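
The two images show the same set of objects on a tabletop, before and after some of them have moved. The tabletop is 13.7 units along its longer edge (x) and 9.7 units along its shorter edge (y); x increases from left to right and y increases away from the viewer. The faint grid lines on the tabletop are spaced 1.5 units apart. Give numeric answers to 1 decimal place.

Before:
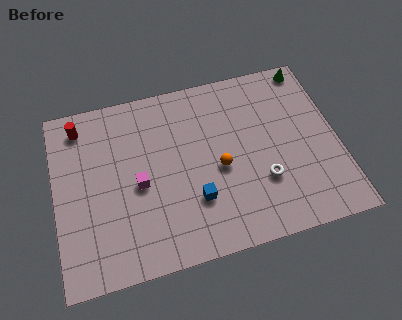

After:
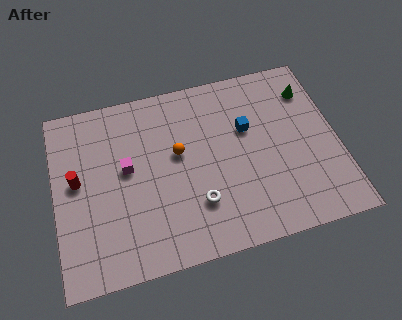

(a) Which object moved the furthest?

the blue cube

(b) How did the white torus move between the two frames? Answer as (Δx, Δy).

(-3.2, -0.4)

The white torus was at about (9.9, 3.1) and moved to about (6.7, 2.7).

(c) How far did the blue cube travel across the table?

4.3

From (6.6, 2.9) to (9.4, 6.1), the blue cube covered √(2.8² + 3.2²) ≈ 4.3 units.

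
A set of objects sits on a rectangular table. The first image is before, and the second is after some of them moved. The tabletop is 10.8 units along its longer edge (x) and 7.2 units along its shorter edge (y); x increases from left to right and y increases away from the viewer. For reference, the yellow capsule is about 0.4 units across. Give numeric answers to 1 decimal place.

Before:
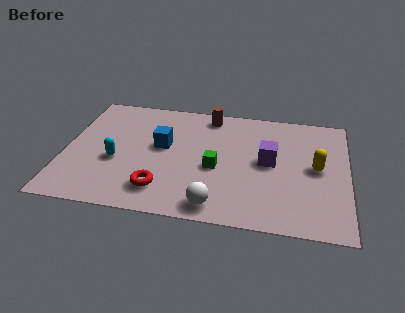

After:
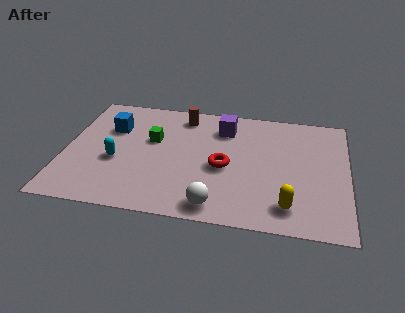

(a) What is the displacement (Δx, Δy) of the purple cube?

(-1.8, 1.8)

From the two frames, the purple cube sits at roughly (7.8, 3.8) before and (6.0, 5.6) after.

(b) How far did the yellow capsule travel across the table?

2.6

From (9.6, 3.7) to (8.6, 1.3), the yellow capsule covered √(1.0² + 2.4²) ≈ 2.6 units.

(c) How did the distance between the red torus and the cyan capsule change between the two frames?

+1.8

The distance was about 2.3 in the first image and 4.1 in the second, so they moved 1.8 units further apart.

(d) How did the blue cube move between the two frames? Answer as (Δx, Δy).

(-2.0, 0.8)

From the two frames, the blue cube sits at roughly (3.7, 4.1) before and (1.7, 4.9) after.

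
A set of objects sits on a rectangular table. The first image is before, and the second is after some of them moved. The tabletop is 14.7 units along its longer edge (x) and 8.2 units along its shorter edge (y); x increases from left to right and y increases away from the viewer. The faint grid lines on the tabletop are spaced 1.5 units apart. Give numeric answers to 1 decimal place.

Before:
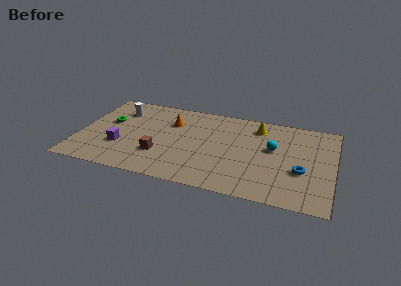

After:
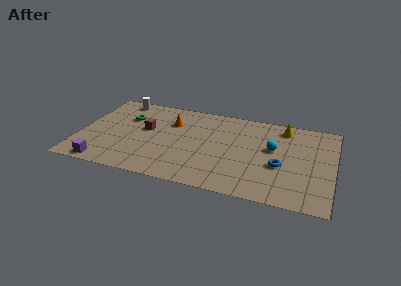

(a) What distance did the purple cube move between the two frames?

2.1

The purple cube moved from about (2.5, 2.7) to (1.7, 0.8), a distance of √(0.8² + 1.9²) ≈ 2.1.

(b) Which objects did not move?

the cyan sphere and the orange cone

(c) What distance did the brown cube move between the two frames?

2.4

The brown cube moved from about (4.8, 2.5) to (3.8, 4.7), a distance of √(1.0² + 2.2²) ≈ 2.4.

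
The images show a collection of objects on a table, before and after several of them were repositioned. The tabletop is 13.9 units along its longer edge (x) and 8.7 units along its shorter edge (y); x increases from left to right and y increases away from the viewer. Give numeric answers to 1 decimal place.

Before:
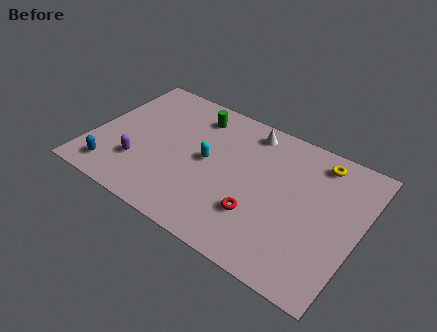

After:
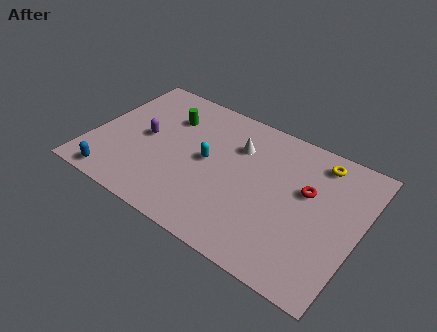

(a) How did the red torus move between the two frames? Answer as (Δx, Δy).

(2.1, 2.7)

The red torus started near (9.0, 2.6) and ended near (11.1, 5.3).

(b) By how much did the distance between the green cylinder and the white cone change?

+0.9

They were about 2.8 units apart before and 3.7 after — 0.9 units further apart.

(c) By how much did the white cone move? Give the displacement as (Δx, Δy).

(-0.4, -1.3)

From the two frames, the white cone sits at roughly (7.7, 7.5) before and (7.3, 6.2) after.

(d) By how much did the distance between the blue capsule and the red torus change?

+2.8

The distance was about 7.6 in the first image and 10.4 in the second, so they moved 2.8 units further apart.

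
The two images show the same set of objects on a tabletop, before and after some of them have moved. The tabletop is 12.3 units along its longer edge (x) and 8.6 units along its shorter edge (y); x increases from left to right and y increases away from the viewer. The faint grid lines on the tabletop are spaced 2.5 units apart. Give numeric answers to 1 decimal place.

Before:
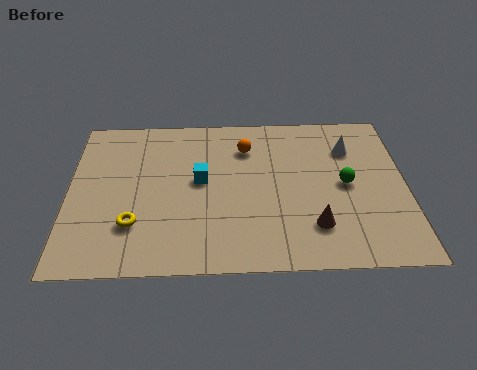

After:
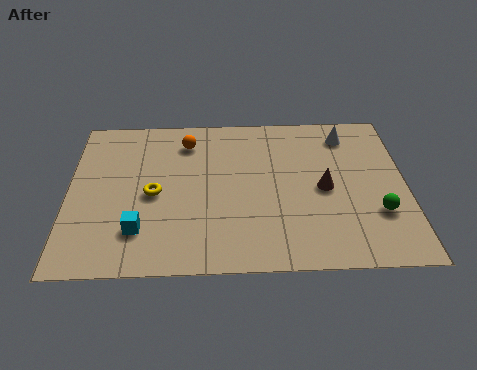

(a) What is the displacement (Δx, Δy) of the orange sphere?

(-2.2, 0.4)

The orange sphere started near (6.5, 6.5) and ended near (4.3, 6.9).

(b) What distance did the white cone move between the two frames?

0.8

The white cone was near (10.3, 6.3) before and (10.2, 7.1) after, so it travelled √(0.1² + 0.8²) ≈ 0.8 units.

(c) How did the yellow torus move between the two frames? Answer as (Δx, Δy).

(0.7, 1.6)

The yellow torus was at about (2.4, 2.4) and moved to about (3.1, 4.0).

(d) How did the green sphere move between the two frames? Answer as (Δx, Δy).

(1.1, -1.6)

From the two frames, the green sphere sits at roughly (10.1, 4.3) before and (11.2, 2.7) after.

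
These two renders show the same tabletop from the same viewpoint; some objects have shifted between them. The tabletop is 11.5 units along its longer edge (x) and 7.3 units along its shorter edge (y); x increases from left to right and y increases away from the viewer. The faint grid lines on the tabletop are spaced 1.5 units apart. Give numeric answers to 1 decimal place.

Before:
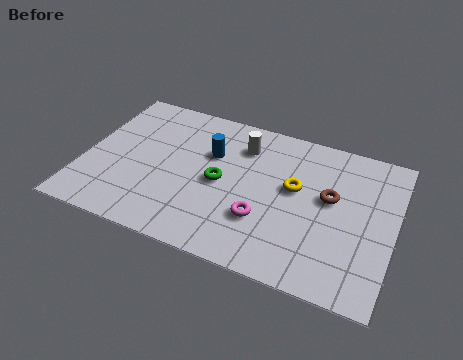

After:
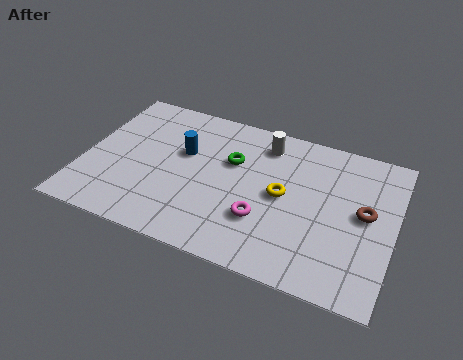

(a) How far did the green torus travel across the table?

1.2

The green torus was near (5.1, 3.5) before and (5.4, 4.7) after, so it travelled √(0.3² + 1.2²) ≈ 1.2 units.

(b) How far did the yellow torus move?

0.6

The yellow torus moved from about (7.8, 4.2) to (7.4, 3.7), a distance of √(0.4² + 0.5²) ≈ 0.6.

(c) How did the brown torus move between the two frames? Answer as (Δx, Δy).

(1.3, -0.3)

The brown torus started near (9.1, 4.2) and ended near (10.4, 3.9).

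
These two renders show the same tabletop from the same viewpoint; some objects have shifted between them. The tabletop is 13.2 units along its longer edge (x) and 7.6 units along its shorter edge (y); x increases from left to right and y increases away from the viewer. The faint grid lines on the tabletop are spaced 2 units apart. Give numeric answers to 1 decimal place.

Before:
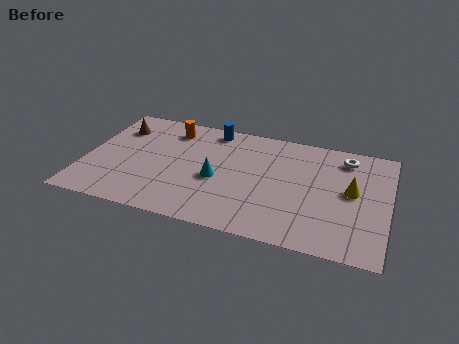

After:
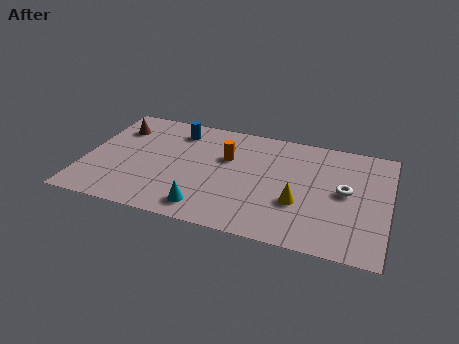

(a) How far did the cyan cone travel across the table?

2.1

The cyan cone was near (5.8, 3.3) before and (5.5, 1.2) after, so it travelled √(0.3² + 2.1²) ≈ 2.1 units.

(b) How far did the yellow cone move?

2.6

The yellow cone was near (11.6, 4.1) before and (9.4, 2.7) after, so it travelled √(2.2² + 1.4²) ≈ 2.6 units.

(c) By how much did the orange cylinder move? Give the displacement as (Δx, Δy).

(2.6, -1.3)

The orange cylinder was at about (3.5, 6.2) and moved to about (6.1, 4.9).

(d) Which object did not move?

the brown cone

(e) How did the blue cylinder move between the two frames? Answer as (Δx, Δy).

(-1.5, -0.5)

The blue cylinder was at about (5.3, 6.7) and moved to about (3.8, 6.2).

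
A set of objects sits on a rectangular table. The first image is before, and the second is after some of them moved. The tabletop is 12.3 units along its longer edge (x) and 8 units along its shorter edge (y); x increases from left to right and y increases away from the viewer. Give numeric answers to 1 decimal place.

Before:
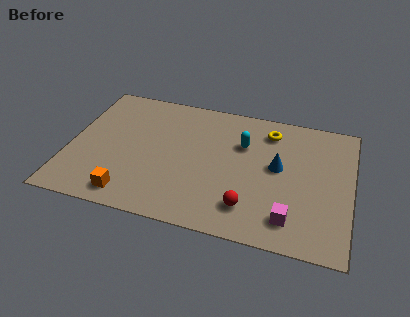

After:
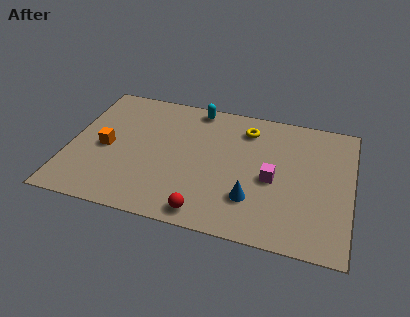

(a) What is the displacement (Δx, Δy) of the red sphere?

(-1.8, -0.8)

The red sphere started near (8.0, 1.7) and ended near (6.2, 0.9).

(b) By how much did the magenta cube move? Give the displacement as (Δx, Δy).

(-0.9, 2.1)

The magenta cube was at about (9.8, 1.5) and moved to about (8.9, 3.6).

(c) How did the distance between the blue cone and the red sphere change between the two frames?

-0.6

The distance was about 2.9 in the first image and 2.3 in the second, so they moved 0.6 units closer together.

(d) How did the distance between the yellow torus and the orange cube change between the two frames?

-1.3

Before: roughly 7.9 units apart; after: 6.6. That's 1.3 units closer together.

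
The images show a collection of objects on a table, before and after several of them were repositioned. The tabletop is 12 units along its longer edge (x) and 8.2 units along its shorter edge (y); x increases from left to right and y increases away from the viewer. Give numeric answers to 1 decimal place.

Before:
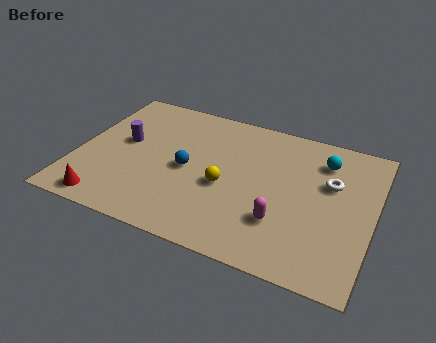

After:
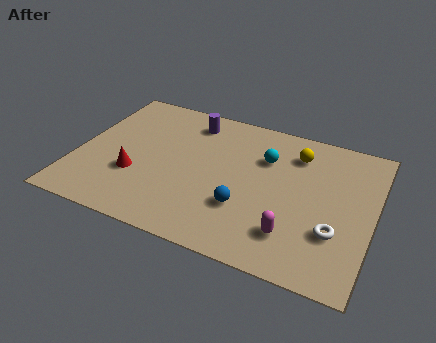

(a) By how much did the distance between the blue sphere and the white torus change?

-2.2

They were about 5.8 units apart before and 3.6 after — 2.2 units closer together.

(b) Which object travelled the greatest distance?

the yellow sphere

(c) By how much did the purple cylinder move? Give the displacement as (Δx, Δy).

(2.5, 2.2)

The purple cylinder was at about (1.8, 4.6) and moved to about (4.3, 6.8).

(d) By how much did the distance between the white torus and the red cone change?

-1.5

The distance was about 9.6 in the first image and 8.1 in the second, so they moved 1.5 units closer together.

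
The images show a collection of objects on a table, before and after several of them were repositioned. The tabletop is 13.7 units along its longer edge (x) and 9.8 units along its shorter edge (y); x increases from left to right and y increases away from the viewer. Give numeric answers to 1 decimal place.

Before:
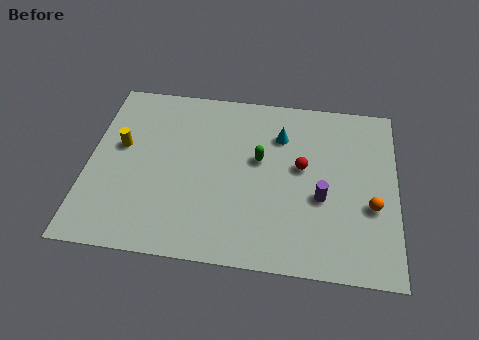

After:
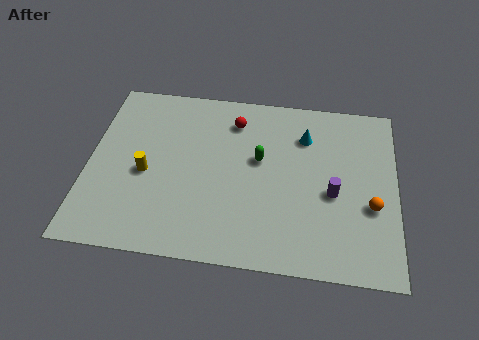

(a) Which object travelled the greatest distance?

the red sphere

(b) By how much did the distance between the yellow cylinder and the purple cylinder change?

-0.9

They were about 9.2 units apart before and 8.3 after — 0.9 units closer together.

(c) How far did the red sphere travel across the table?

3.9

The red sphere moved from about (9.5, 5.5) to (6.4, 7.8), a distance of √(3.1² + 2.3²) ≈ 3.9.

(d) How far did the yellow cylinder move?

1.8

The yellow cylinder moved from about (1.4, 5.7) to (2.6, 4.3), a distance of √(1.2² + 1.4²) ≈ 1.8.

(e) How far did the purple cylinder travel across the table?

0.6

The purple cylinder was near (10.4, 3.9) before and (10.9, 4.2) after, so it travelled √(0.5² + 0.3²) ≈ 0.6 units.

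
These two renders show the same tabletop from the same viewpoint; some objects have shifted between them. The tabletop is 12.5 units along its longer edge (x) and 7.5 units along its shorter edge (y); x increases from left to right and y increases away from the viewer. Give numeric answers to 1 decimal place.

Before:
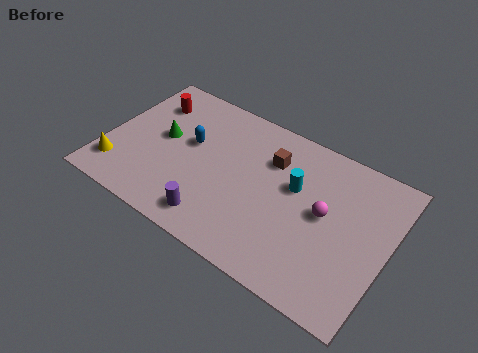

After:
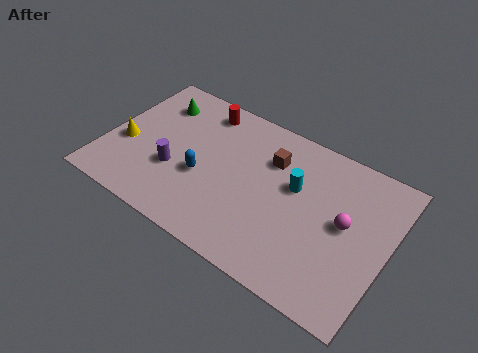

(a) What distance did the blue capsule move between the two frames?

1.6

The blue capsule moved from about (3.6, 4.4) to (4.4, 3.0), a distance of √(0.8² + 1.4²) ≈ 1.6.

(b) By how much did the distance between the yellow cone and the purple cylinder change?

-2.2

They were about 4.5 units apart before and 2.3 after — 2.2 units closer together.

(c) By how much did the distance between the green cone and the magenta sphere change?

+1.7

Before: roughly 7.3 units apart; after: 9.0. That's 1.7 units further apart.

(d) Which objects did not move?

the cyan cylinder and the brown cube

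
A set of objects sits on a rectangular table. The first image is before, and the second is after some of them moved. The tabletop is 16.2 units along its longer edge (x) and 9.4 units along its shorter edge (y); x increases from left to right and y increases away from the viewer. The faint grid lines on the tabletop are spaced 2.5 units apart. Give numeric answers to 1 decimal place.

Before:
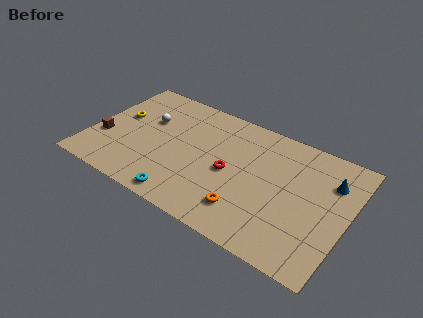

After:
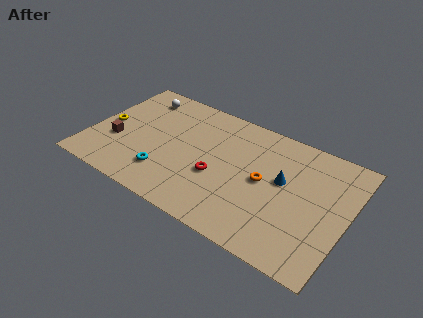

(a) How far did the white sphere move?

2.0

The white sphere was near (3.3, 6.0) before and (2.4, 7.8) after, so it travelled √(0.9² + 1.8²) ≈ 2.0 units.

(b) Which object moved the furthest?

the blue cone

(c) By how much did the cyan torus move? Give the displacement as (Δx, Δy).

(-1.4, 1.3)

The cyan torus started near (6.5, 1.0) and ended near (5.1, 2.3).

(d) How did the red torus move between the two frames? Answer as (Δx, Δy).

(-0.7, -0.7)

The red torus was at about (8.9, 4.4) and moved to about (8.2, 3.7).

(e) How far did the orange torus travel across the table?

2.8

The orange torus was near (10.3, 2.1) before and (11.0, 4.8) after, so it travelled √(0.7² + 2.7²) ≈ 2.8 units.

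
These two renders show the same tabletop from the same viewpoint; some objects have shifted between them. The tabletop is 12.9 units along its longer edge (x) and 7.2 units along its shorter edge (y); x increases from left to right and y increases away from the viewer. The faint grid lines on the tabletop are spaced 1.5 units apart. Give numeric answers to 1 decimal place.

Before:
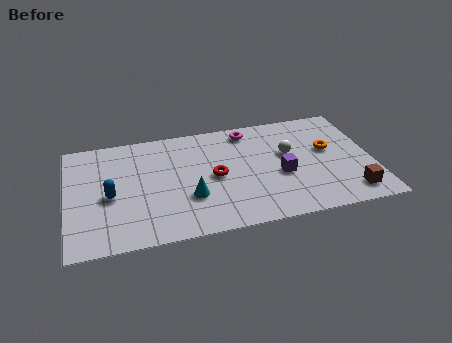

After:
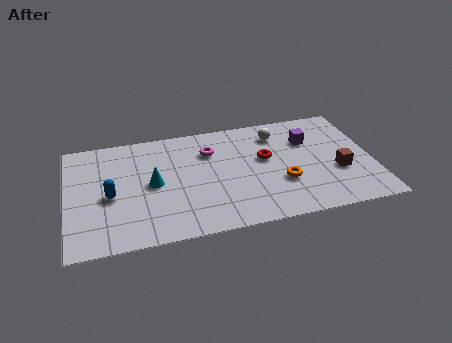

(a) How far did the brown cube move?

1.6

The brown cube was near (11.8, 1.2) before and (11.4, 2.7) after, so it travelled √(0.4² + 1.5²) ≈ 1.6 units.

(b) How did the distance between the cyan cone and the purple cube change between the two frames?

+2.9

Before: roughly 3.9 units apart; after: 6.8. That's 2.9 units further apart.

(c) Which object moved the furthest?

the orange torus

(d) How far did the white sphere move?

1.5

The white sphere moved from about (9.4, 4.3) to (9.0, 5.7), a distance of √(0.4² + 1.4²) ≈ 1.5.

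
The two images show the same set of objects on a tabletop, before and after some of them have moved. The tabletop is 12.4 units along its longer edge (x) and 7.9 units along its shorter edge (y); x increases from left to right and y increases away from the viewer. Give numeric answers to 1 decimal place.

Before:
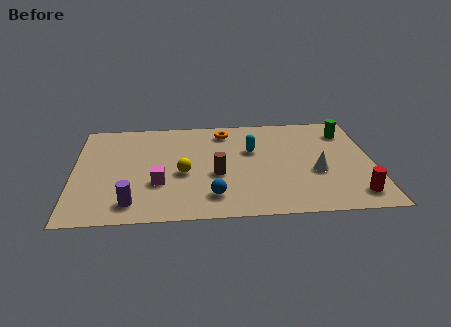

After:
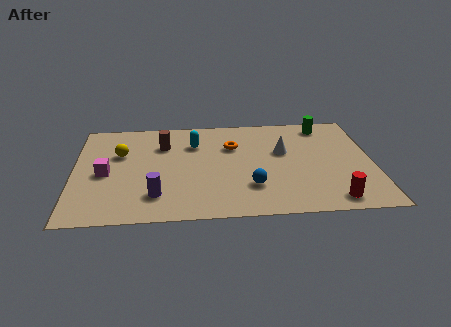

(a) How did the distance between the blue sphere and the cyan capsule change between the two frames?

+0.4

The distance was about 3.8 in the first image and 4.2 in the second, so they moved 0.4 units further apart.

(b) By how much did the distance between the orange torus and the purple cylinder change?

-1.8

They were about 6.6 units apart before and 4.8 after — 1.8 units closer together.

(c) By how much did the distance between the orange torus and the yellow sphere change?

+1.0

The distance was about 3.7 in the first image and 4.7 in the second, so they moved 1.0 units further apart.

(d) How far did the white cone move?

2.1

The white cone was near (10.0, 3.1) before and (8.7, 4.8) after, so it travelled √(1.3² + 1.7²) ≈ 2.1 units.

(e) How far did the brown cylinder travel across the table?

3.3

The brown cylinder was near (5.9, 3.2) before and (3.7, 5.7) after, so it travelled √(2.2² + 2.5²) ≈ 3.3 units.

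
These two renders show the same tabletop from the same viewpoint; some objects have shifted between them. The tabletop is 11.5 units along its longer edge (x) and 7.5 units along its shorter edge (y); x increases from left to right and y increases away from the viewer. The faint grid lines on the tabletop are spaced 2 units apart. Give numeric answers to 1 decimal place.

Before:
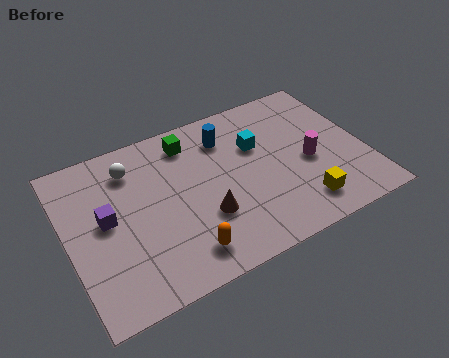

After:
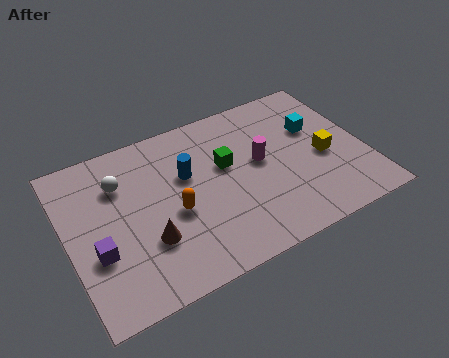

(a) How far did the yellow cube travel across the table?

2.2

From (8.7, 1.4) to (9.9, 3.3), the yellow cube covered √(1.2² + 1.9²) ≈ 2.2 units.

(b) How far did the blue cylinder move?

2.0

From (6.4, 5.8) to (4.7, 4.7), the blue cylinder covered √(1.7² + 1.1²) ≈ 2.0 units.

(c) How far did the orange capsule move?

1.9

The orange capsule moved from about (4.1, 1.3) to (4.0, 3.2), a distance of √(0.1² + 1.9²) ≈ 1.9.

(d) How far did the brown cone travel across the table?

2.2

From (5.1, 2.5) to (2.9, 2.4), the brown cone covered √(2.2² + 0.1²) ≈ 2.2 units.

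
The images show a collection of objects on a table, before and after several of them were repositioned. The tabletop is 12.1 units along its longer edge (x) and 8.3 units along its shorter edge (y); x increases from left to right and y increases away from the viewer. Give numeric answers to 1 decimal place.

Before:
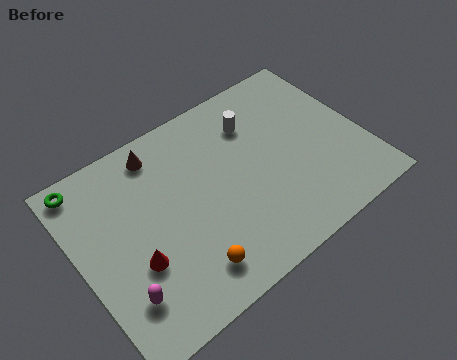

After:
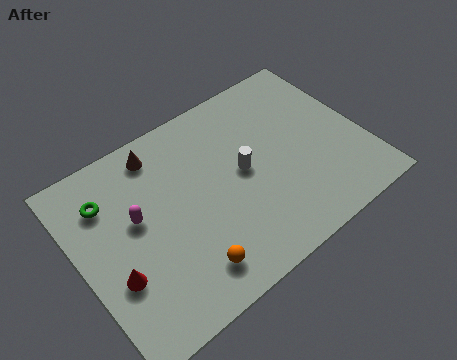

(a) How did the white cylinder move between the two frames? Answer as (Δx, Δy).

(-0.9, -1.9)

The white cylinder started near (7.9, 6.2) and ended near (7.0, 4.3).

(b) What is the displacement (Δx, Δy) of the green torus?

(0.7, -1.2)

The green torus started near (0.8, 7.4) and ended near (1.5, 6.2).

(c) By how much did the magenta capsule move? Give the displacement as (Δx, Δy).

(1.2, 2.8)

The magenta capsule started near (1.3, 2.0) and ended near (2.5, 4.8).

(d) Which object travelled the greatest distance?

the magenta capsule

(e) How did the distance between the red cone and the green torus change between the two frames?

-1.3

Before: roughly 4.6 units apart; after: 3.3. That's 1.3 units closer together.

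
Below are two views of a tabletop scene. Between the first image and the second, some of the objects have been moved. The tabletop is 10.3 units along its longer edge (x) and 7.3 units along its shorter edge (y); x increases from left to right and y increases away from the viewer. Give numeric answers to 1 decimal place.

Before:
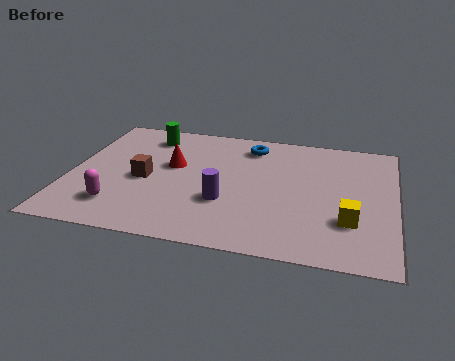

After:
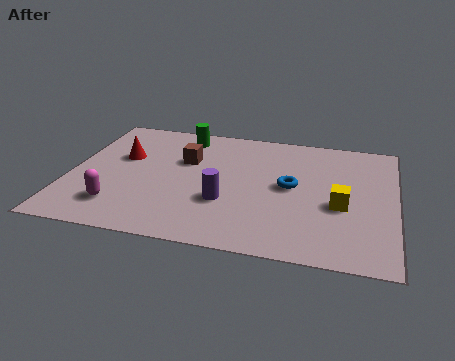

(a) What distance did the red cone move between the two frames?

1.6

From (3.2, 4.3) to (1.6, 4.5), the red cone covered √(1.6² + 0.2²) ≈ 1.6 units.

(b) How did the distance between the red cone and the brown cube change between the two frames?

+0.7

They were about 1.3 units apart before and 2.0 after — 0.7 units further apart.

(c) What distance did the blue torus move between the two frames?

2.6

From (5.6, 6.0) to (7.0, 3.8), the blue torus covered √(1.4² + 2.2²) ≈ 2.6 units.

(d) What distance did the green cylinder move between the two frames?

1.1

The green cylinder was near (2.3, 6.0) before and (3.4, 6.2) after, so it travelled √(1.1² + 0.2²) ≈ 1.1 units.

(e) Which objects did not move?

the purple cylinder and the magenta capsule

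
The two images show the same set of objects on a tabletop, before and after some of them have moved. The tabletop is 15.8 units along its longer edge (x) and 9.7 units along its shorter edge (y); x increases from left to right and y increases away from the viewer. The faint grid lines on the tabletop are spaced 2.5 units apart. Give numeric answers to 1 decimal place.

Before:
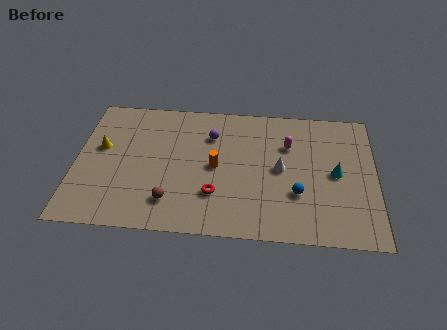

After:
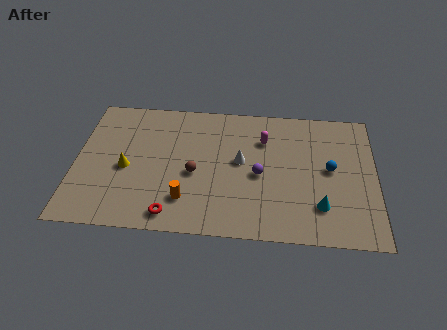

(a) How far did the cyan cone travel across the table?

2.5

The cyan cone was near (13.7, 4.8) before and (12.9, 2.4) after, so it travelled √(0.8² + 2.4²) ≈ 2.5 units.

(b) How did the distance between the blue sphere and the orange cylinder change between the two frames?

+3.4

The distance was about 4.6 in the first image and 8.0 in the second, so they moved 3.4 units further apart.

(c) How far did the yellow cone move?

2.0

The yellow cone was near (1.3, 5.7) before and (2.7, 4.3) after, so it travelled √(1.4² + 1.4²) ≈ 2.0 units.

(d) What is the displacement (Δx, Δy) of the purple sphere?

(2.6, -2.7)

The purple sphere started near (7.1, 7.1) and ended near (9.7, 4.4).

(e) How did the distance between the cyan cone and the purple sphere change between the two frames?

-3.2

The distance was about 7.0 in the first image and 3.8 in the second, so they moved 3.2 units closer together.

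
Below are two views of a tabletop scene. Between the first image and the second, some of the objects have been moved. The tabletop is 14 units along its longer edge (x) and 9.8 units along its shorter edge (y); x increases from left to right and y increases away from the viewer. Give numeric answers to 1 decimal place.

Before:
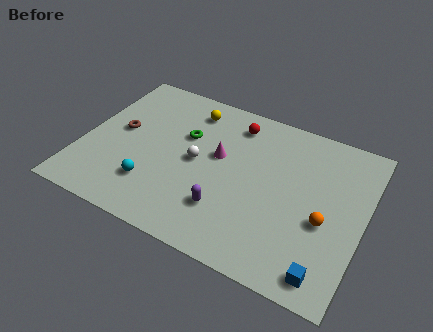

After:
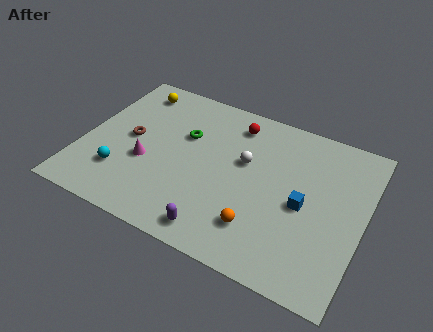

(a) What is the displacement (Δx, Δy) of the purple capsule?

(-0.2, -1.4)

The purple capsule started near (7.5, 2.6) and ended near (7.3, 1.2).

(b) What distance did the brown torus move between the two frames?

0.7

From (1.7, 5.3) to (2.3, 5.0), the brown torus covered √(0.6² + 0.3²) ≈ 0.7 units.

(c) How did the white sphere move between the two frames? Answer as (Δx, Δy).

(2.3, 1.0)

The white sphere started near (5.7, 4.9) and ended near (8.0, 5.9).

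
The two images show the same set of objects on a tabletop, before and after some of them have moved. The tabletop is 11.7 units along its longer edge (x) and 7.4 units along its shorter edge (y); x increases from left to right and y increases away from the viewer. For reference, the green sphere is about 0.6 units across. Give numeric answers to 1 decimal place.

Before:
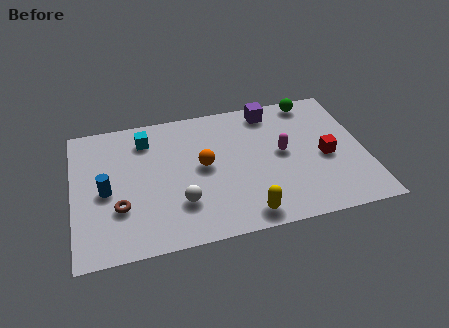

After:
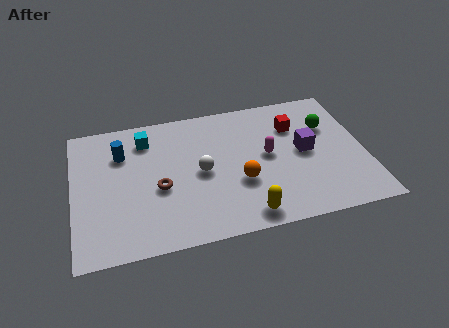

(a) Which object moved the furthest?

the purple cube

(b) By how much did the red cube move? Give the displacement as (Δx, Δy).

(-1.1, 2.0)

From the two frames, the red cube sits at roughly (10.1, 3.3) before and (9.0, 5.3) after.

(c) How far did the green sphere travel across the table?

1.7

The green sphere was near (9.8, 6.6) before and (10.3, 5.0) after, so it travelled √(0.5² + 1.6²) ≈ 1.7 units.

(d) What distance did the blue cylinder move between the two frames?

2.0

The blue cylinder was near (1.3, 3.4) before and (2.0, 5.3) after, so it travelled √(0.7² + 1.9²) ≈ 2.0 units.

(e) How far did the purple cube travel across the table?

2.9

From (8.1, 6.4) to (9.3, 3.8), the purple cube covered √(1.2² + 2.6²) ≈ 2.9 units.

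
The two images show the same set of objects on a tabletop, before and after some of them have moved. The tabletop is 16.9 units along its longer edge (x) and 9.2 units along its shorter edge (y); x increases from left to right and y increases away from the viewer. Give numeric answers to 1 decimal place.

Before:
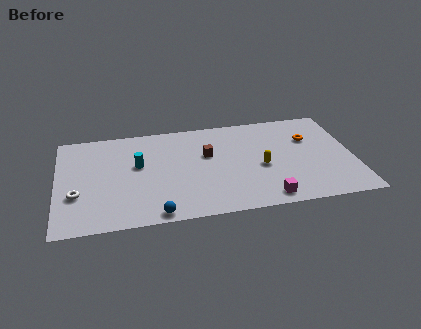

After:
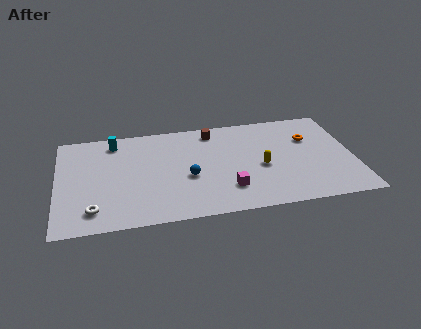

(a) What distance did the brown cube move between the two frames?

2.2

The brown cube moved from about (8.6, 5.7) to (9.0, 7.9), a distance of √(0.4² + 2.2²) ≈ 2.2.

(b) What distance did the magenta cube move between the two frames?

2.4

The magenta cube was near (11.7, 1.1) before and (9.6, 2.3) after, so it travelled √(2.1² + 1.2²) ≈ 2.4 units.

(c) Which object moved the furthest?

the blue sphere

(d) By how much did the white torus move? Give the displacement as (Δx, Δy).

(0.9, -1.5)

From the two frames, the white torus sits at roughly (1.1, 3.2) before and (2.0, 1.7) after.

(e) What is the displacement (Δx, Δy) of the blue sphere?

(1.9, 3.0)

From the two frames, the blue sphere sits at roughly (5.5, 0.8) before and (7.4, 3.8) after.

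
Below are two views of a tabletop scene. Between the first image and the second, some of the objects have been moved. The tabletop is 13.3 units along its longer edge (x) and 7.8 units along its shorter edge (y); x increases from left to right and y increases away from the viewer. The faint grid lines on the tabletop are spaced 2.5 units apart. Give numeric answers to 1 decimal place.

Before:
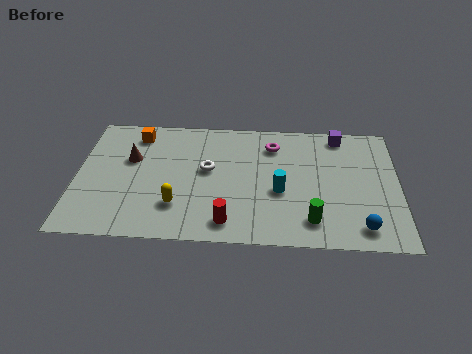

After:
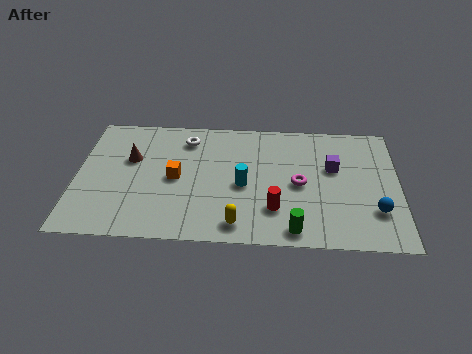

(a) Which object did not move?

the brown cone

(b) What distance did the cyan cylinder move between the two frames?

1.5

From (8.4, 3.2) to (6.9, 3.5), the cyan cylinder covered √(1.5² + 0.3²) ≈ 1.5 units.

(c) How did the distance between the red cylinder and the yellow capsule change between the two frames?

-0.5

They were about 2.3 units apart before and 1.8 after — 0.5 units closer together.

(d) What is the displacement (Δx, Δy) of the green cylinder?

(-0.7, -0.6)

The green cylinder started near (9.7, 1.5) and ended near (9.0, 0.9).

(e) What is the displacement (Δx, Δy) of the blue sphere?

(0.6, 1.0)

The blue sphere was at about (11.7, 1.2) and moved to about (12.3, 2.2).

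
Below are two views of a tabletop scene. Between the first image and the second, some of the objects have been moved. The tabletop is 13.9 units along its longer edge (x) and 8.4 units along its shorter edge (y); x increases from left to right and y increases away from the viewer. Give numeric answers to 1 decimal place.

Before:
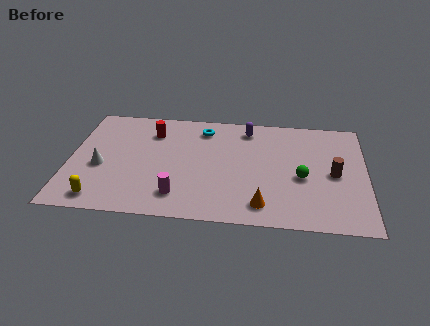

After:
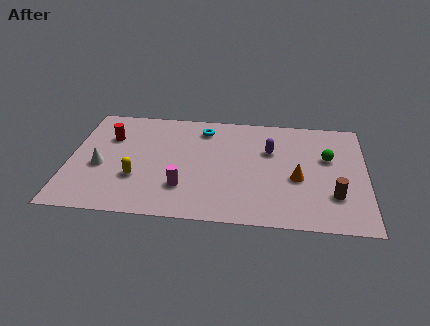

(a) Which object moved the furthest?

the orange cone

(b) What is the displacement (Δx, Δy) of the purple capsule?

(1.1, -1.6)

From the two frames, the purple capsule sits at roughly (8.3, 7.1) before and (9.4, 5.5) after.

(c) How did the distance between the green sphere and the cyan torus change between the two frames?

+0.4

The distance was about 5.7 in the first image and 6.1 in the second, so they moved 0.4 units further apart.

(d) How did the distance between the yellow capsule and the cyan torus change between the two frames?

-2.3

The distance was about 7.4 in the first image and 5.1 in the second, so they moved 2.3 units closer together.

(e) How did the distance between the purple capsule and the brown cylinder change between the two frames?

-0.8

The distance was about 5.1 in the first image and 4.3 in the second, so they moved 0.8 units closer together.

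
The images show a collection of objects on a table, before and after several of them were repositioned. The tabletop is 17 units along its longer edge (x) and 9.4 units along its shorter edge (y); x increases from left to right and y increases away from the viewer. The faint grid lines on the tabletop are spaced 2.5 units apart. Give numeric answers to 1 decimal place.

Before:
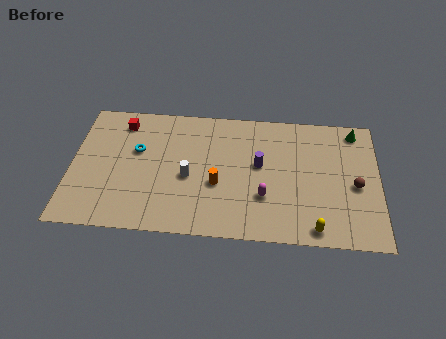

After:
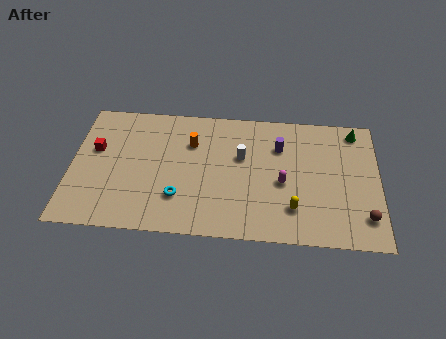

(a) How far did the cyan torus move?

4.0

From (3.6, 5.8) to (6.0, 2.6), the cyan torus covered √(2.4² + 3.2²) ≈ 4.0 units.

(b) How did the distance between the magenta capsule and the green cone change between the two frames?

-1.5

The distance was about 7.2 in the first image and 5.7 in the second, so they moved 1.5 units closer together.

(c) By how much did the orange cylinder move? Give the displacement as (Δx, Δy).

(-1.5, 2.9)

From the two frames, the orange cylinder sits at roughly (8.1, 3.7) before and (6.6, 6.6) after.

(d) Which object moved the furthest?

the cyan torus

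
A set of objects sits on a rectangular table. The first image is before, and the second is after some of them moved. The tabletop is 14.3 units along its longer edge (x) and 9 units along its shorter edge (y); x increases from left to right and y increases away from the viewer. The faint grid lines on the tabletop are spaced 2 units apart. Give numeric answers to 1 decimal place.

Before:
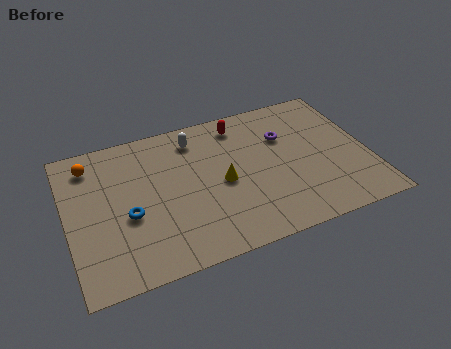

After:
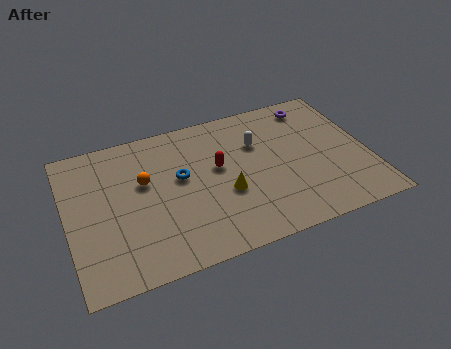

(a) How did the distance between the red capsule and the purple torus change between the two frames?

+3.0

They were about 2.5 units apart before and 5.5 after — 3.0 units further apart.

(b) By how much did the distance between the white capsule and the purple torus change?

-1.1

The distance was about 4.4 in the first image and 3.3 in the second, so they moved 1.1 units closer together.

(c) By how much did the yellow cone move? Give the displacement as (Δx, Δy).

(0.1, -0.7)

From the two frames, the yellow cone sits at roughly (7.3, 4.2) before and (7.4, 3.5) after.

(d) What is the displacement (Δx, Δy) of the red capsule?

(-1.3, -2.4)

From the two frames, the red capsule sits at roughly (8.5, 7.6) before and (7.2, 5.2) after.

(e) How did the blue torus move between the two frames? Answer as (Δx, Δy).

(2.6, 1.5)

The blue torus started near (2.8, 3.7) and ended near (5.4, 5.2).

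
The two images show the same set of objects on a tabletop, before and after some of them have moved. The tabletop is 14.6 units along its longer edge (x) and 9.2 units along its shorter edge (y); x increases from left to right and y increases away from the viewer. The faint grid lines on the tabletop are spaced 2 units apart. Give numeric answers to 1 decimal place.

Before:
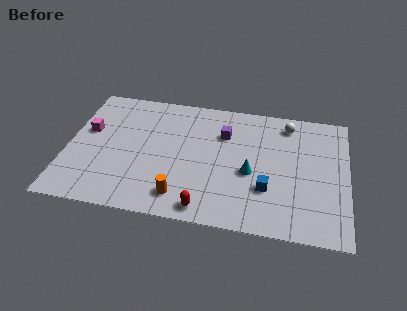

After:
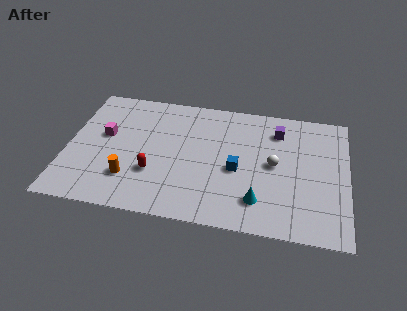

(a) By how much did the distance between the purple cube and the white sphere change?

-1.0

The distance was about 3.5 in the first image and 2.5 in the second, so they moved 1.0 units closer together.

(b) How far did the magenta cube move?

0.9

From (1.0, 5.5) to (1.9, 5.3), the magenta cube covered √(0.9² + 0.2²) ≈ 0.9 units.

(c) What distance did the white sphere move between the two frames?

3.2

The white sphere moved from about (11.4, 7.8) to (10.8, 4.7), a distance of √(0.6² + 3.1²) ≈ 3.2.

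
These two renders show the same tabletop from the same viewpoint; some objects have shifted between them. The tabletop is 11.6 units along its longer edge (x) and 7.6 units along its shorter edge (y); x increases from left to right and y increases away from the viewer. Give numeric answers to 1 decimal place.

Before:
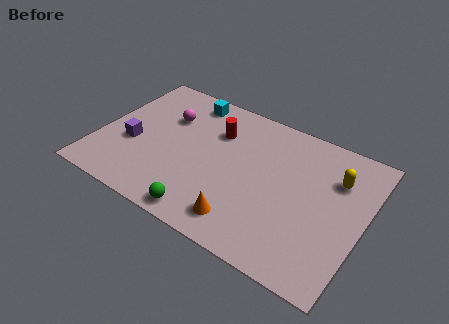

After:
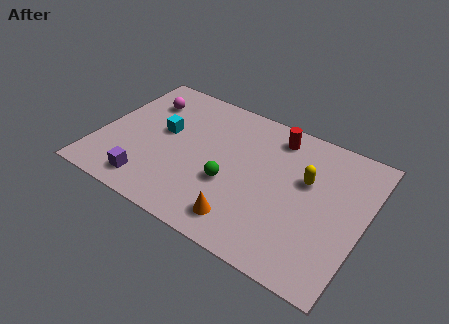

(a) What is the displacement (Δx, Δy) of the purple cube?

(1.1, -1.8)

The purple cube started near (1.5, 3.0) and ended near (2.6, 1.2).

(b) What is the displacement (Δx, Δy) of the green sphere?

(0.7, 2.1)

From the two frames, the green sphere sits at roughly (5.2, 0.8) before and (5.9, 2.9) after.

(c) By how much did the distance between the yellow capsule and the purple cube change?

-1.7

The distance was about 9.0 in the first image and 7.3 in the second, so they moved 1.7 units closer together.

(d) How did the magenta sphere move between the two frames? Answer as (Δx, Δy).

(-1.1, 0.5)

From the two frames, the magenta sphere sits at roughly (2.7, 5.2) before and (1.6, 5.7) after.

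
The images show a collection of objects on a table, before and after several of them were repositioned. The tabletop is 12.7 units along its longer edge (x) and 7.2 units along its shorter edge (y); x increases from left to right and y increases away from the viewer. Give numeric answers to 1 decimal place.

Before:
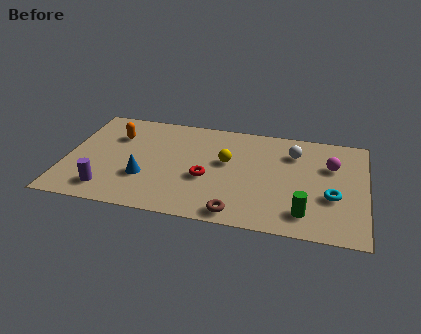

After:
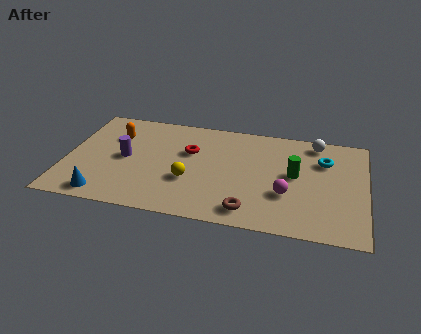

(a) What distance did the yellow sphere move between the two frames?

2.2

From (6.8, 4.2) to (5.3, 2.6), the yellow sphere covered √(1.5² + 1.6²) ≈ 2.2 units.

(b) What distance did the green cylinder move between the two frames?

2.5

From (10.2, 1.4) to (9.7, 3.9), the green cylinder covered √(0.5² + 2.5²) ≈ 2.5 units.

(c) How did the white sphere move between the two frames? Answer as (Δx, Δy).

(0.9, 0.9)

From the two frames, the white sphere sits at roughly (9.6, 5.4) before and (10.5, 6.3) after.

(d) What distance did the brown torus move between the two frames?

0.6

The brown torus moved from about (7.4, 0.8) to (7.9, 1.1), a distance of √(0.5² + 0.3²) ≈ 0.6.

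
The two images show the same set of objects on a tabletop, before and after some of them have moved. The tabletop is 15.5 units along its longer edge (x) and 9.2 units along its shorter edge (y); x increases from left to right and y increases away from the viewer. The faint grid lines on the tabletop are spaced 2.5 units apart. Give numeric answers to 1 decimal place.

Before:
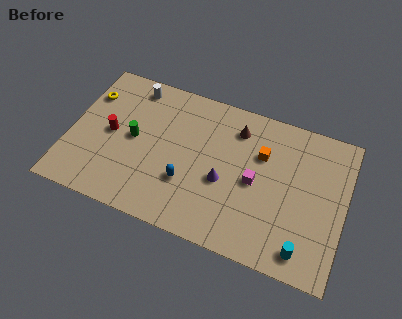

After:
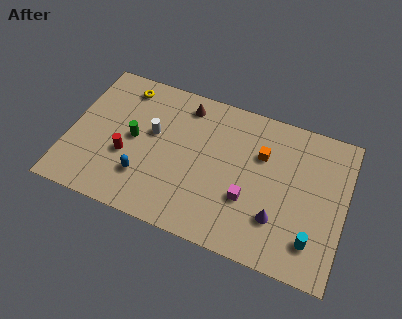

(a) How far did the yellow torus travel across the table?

2.2

The yellow torus moved from about (0.8, 6.7) to (2.7, 7.8), a distance of √(1.9² + 1.1²) ≈ 2.2.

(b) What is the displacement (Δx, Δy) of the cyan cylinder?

(0.4, 0.7)

The cyan cylinder was at about (13.5, 1.3) and moved to about (13.9, 2.0).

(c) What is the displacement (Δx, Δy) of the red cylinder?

(1.0, -1.1)

From the two frames, the red cylinder sits at roughly (2.3, 4.6) before and (3.3, 3.5) after.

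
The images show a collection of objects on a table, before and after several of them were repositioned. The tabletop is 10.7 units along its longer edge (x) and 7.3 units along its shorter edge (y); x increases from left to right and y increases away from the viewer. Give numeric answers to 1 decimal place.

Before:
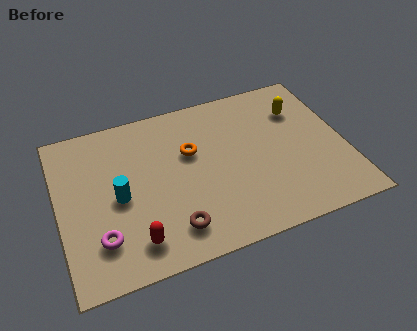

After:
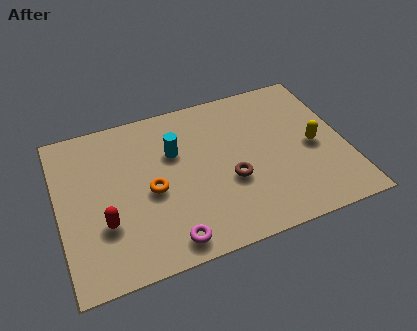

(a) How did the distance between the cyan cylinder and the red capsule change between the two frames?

+1.6

Before: roughly 2.1 units apart; after: 3.7. That's 1.6 units further apart.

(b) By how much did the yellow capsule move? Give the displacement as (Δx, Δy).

(0.3, -1.9)

From the two frames, the yellow capsule sits at roughly (9.2, 5.3) before and (9.5, 3.4) after.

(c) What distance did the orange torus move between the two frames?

2.1

From (5.0, 4.6) to (3.4, 3.3), the orange torus covered √(1.6² + 1.3²) ≈ 2.1 units.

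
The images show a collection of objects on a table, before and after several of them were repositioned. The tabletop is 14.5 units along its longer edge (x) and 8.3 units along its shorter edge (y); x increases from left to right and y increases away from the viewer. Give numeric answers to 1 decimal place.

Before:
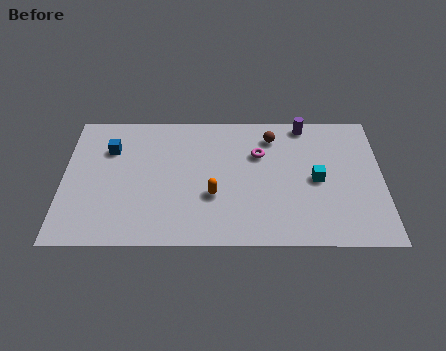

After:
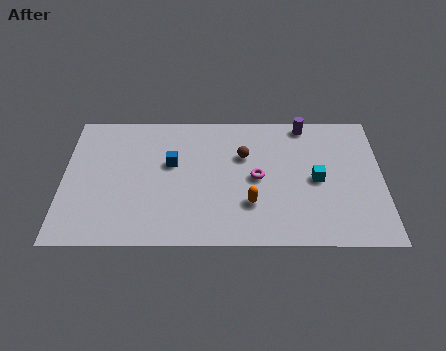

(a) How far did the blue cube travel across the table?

2.9

From (2.1, 5.9) to (4.9, 5.0), the blue cube covered √(2.8² + 0.9²) ≈ 2.9 units.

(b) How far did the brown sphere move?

1.8

From (9.5, 6.7) to (8.2, 5.5), the brown sphere covered √(1.3² + 1.2²) ≈ 1.8 units.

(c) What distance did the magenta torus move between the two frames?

1.5

The magenta torus was near (8.9, 5.6) before and (8.8, 4.1) after, so it travelled √(0.1² + 1.5²) ≈ 1.5 units.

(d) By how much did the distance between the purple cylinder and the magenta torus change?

+1.2

The distance was about 2.8 in the first image and 4.0 in the second, so they moved 1.2 units further apart.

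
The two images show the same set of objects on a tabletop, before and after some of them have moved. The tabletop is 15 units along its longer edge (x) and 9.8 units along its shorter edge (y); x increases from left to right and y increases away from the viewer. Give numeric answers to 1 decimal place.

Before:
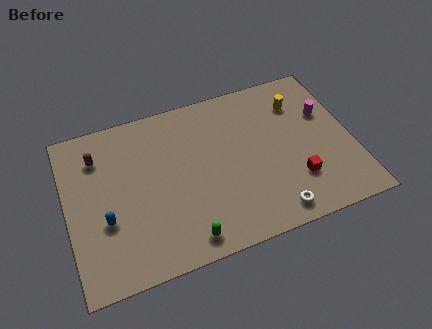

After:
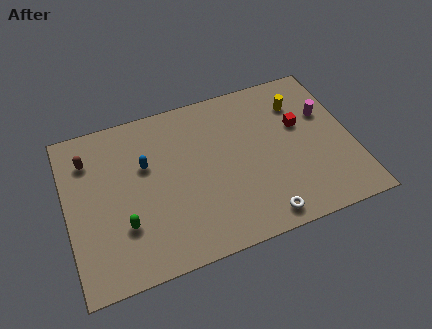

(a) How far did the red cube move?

3.4

The red cube moved from about (11.8, 2.7) to (12.4, 6.0), a distance of √(0.6² + 3.3²) ≈ 3.4.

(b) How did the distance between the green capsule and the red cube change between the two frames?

+3.9

The distance was about 6.2 in the first image and 10.1 in the second, so they moved 3.9 units further apart.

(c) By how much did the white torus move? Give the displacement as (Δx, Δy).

(-0.6, -0.1)

The white torus was at about (10.4, 1.2) and moved to about (9.8, 1.1).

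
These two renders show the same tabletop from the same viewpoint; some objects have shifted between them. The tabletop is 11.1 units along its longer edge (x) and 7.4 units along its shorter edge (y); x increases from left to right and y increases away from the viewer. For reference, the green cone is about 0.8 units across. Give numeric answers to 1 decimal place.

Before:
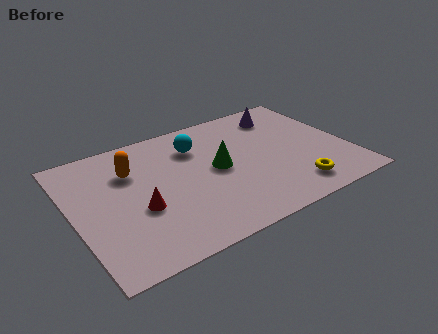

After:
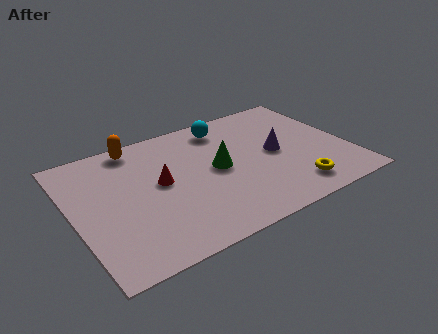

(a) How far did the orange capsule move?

1.5

From (2.5, 5.2) to (2.9, 6.6), the orange capsule covered √(0.4² + 1.4²) ≈ 1.5 units.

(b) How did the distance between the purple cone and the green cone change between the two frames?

-1.4

They were about 3.8 units apart before and 2.4 after — 1.4 units closer together.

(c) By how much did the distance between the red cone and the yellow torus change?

-0.5

Before: roughly 6.2 units apart; after: 5.7. That's 0.5 units closer together.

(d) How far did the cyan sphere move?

1.5

The cyan sphere was near (5.2, 5.5) before and (6.5, 6.2) after, so it travelled √(1.3² + 0.7²) ≈ 1.5 units.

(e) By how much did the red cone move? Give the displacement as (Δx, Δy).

(1.0, 1.1)

The red cone started near (2.5, 2.9) and ended near (3.5, 4.0).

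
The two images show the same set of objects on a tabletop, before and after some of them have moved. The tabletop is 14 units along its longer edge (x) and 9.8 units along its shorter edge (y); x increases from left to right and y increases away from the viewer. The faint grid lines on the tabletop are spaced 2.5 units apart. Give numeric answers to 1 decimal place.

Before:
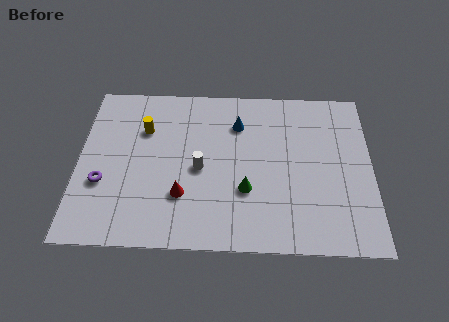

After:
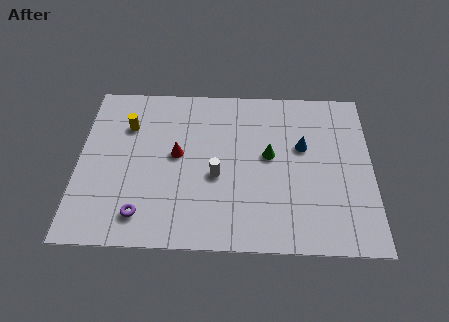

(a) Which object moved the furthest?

the blue cone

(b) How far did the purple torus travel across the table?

2.6

From (1.2, 3.5) to (3.1, 1.7), the purple torus covered √(1.9² + 1.8²) ≈ 2.6 units.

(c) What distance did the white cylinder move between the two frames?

0.9

From (5.8, 4.5) to (6.6, 4.1), the white cylinder covered √(0.8² + 0.4²) ≈ 0.9 units.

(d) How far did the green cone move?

2.4

From (8.0, 3.3) to (9.1, 5.4), the green cone covered √(1.1² + 2.1²) ≈ 2.4 units.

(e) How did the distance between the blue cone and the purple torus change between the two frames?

+1.3

They were about 7.4 units apart before and 8.7 after — 1.3 units further apart.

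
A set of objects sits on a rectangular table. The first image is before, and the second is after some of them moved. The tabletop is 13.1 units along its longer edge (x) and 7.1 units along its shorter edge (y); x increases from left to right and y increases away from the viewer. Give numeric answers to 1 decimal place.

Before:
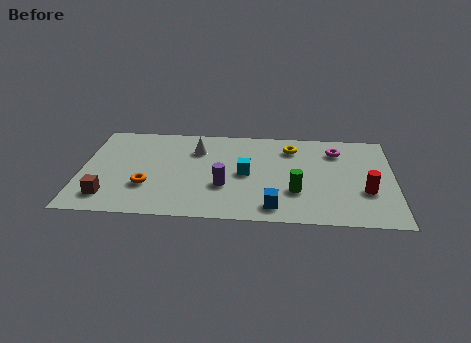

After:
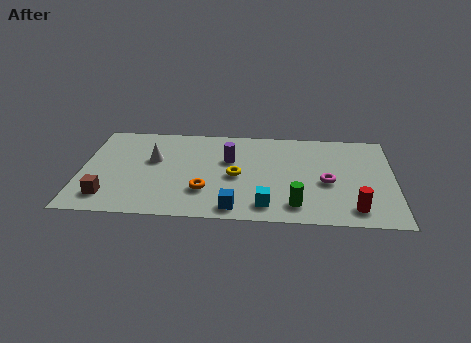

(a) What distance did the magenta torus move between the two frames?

2.4

The magenta torus was near (10.7, 5.5) before and (10.3, 3.1) after, so it travelled √(0.4² + 2.4²) ≈ 2.4 units.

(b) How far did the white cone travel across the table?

2.0

The white cone was near (4.8, 5.2) before and (3.0, 4.3) after, so it travelled √(1.8² + 0.9²) ≈ 2.0 units.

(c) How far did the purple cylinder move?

2.0

From (6.0, 2.5) to (6.2, 4.5), the purple cylinder covered √(0.2² + 2.0²) ≈ 2.0 units.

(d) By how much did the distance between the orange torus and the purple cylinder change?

-0.6

They were about 3.2 units apart before and 2.6 after — 0.6 units closer together.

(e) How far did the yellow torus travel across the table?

3.3

From (8.8, 5.6) to (6.5, 3.3), the yellow torus covered √(2.3² + 2.3²) ≈ 3.3 units.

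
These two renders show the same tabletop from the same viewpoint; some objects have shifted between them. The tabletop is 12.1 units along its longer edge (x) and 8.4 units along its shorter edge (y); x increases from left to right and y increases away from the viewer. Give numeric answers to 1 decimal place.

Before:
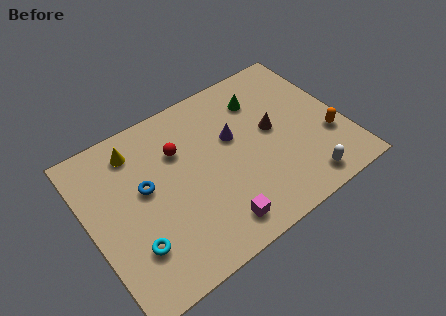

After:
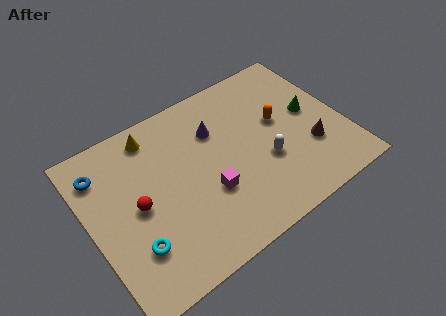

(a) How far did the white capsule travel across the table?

2.4

From (9.6, 1.1) to (8.2, 3.1), the white capsule covered √(1.4² + 2.0²) ≈ 2.4 units.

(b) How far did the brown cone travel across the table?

2.3

The brown cone was near (8.8, 4.5) before and (10.3, 2.7) after, so it travelled √(1.5² + 1.8²) ≈ 2.3 units.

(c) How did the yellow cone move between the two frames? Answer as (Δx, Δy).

(0.9, 0.3)

The yellow cone started near (2.6, 6.9) and ended near (3.5, 7.2).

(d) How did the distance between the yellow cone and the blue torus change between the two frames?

+0.6

They were about 2.1 units apart before and 2.7 after — 0.6 units further apart.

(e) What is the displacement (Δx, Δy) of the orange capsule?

(-2.0, 2.0)

The orange capsule was at about (11.2, 2.8) and moved to about (9.2, 4.8).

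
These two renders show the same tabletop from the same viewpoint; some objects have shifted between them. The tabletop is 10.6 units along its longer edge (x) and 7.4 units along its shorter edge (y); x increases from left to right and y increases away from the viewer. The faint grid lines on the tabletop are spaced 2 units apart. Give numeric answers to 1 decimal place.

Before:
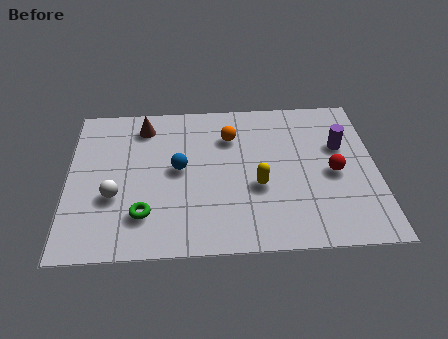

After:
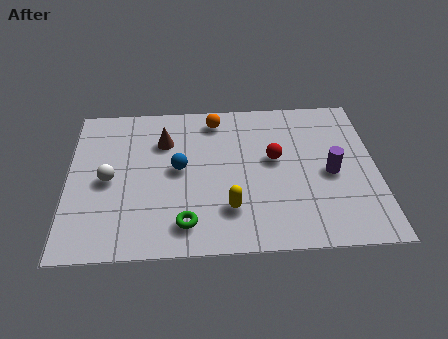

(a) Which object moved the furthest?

the red sphere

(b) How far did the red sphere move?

2.2

The red sphere moved from about (9.1, 3.4) to (7.1, 4.2), a distance of √(2.0² + 0.8²) ≈ 2.2.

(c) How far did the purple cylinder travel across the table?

1.4

The purple cylinder moved from about (9.4, 4.7) to (9.0, 3.4), a distance of √(0.4² + 1.3²) ≈ 1.4.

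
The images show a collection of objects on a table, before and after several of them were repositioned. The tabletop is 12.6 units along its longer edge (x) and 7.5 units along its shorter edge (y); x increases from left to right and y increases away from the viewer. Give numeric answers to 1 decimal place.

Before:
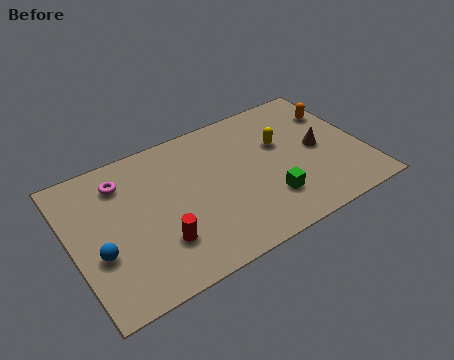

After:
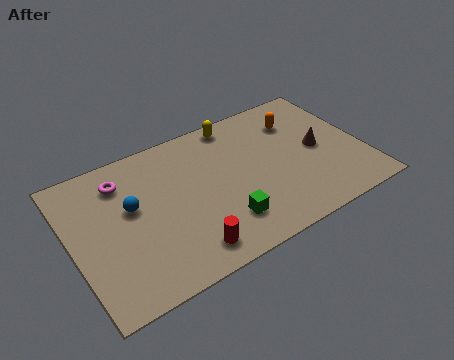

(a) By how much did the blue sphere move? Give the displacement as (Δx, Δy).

(1.6, 1.6)

From the two frames, the blue sphere sits at roughly (1.0, 2.8) before and (2.6, 4.4) after.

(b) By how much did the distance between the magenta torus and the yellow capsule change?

-1.7

The distance was about 6.9 in the first image and 5.2 in the second, so they moved 1.7 units closer together.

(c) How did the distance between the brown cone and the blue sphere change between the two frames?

-1.6

The distance was about 9.7 in the first image and 8.1 in the second, so they moved 1.6 units closer together.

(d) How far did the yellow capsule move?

2.6

The yellow capsule was near (9.2, 4.7) before and (7.5, 6.7) after, so it travelled √(1.7² + 2.0²) ≈ 2.6 units.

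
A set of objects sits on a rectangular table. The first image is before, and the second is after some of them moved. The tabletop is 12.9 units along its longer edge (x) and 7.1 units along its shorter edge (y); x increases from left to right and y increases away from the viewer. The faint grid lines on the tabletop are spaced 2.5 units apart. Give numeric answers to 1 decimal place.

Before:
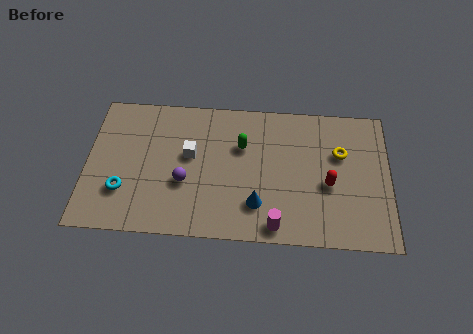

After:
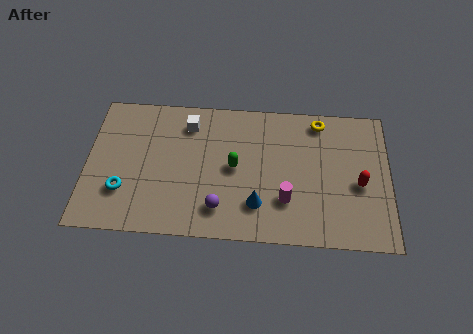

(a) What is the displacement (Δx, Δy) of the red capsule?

(1.3, 0.1)

The red capsule was at about (10.3, 3.0) and moved to about (11.6, 3.1).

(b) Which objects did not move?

the blue cone and the cyan torus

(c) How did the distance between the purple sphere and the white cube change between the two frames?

+3.0

The distance was about 1.4 in the first image and 4.4 in the second, so they moved 3.0 units further apart.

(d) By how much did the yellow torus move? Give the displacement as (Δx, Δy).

(-0.9, 1.6)

The yellow torus started near (10.8, 4.6) and ended near (9.9, 6.2).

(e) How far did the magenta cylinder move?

1.4

The magenta cylinder was near (8.1, 0.8) before and (8.5, 2.1) after, so it travelled √(0.4² + 1.3²) ≈ 1.4 units.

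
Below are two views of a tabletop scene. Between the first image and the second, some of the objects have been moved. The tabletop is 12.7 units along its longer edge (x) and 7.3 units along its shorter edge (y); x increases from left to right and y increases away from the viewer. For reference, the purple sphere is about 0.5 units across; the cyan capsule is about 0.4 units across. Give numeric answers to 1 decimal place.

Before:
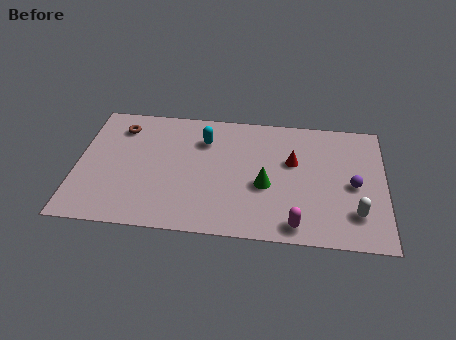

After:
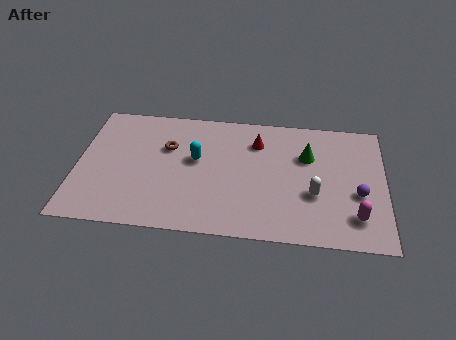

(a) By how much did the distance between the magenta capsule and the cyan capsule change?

+1.1

They were about 6.0 units apart before and 7.1 after — 1.1 units further apart.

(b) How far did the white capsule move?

1.9

The white capsule moved from about (11.5, 1.8) to (9.8, 2.7), a distance of √(1.7² + 0.9²) ≈ 1.9.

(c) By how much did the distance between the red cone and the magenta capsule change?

+2.1

They were about 3.6 units apart before and 5.7 after — 2.1 units further apart.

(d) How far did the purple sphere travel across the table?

0.5

From (11.4, 3.4) to (11.6, 2.9), the purple sphere covered √(0.2² + 0.5²) ≈ 0.5 units.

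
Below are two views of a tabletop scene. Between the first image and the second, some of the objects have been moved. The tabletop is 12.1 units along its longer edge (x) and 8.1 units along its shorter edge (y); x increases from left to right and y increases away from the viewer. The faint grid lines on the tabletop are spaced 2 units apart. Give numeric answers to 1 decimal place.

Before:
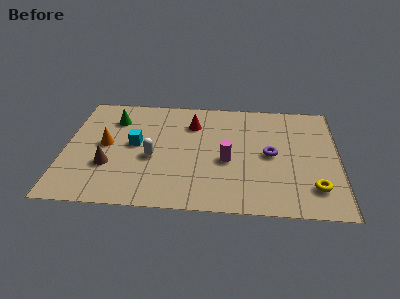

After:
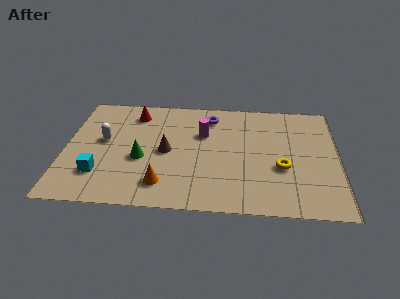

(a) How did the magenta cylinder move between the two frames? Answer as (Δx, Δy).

(-1.1, 1.9)

The magenta cylinder started near (7.2, 3.4) and ended near (6.1, 5.3).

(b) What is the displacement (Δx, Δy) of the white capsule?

(-2.2, 1.1)

The white capsule started near (3.9, 3.4) and ended near (1.7, 4.5).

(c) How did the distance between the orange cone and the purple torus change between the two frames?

-1.9

The distance was about 7.3 in the first image and 5.4 in the second, so they moved 1.9 units closer together.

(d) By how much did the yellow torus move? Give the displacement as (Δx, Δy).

(-1.4, 1.3)

The yellow torus was at about (11.0, 1.8) and moved to about (9.6, 3.1).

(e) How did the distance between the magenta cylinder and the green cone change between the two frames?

-2.4

Before: roughly 5.8 units apart; after: 3.4. That's 2.4 units closer together.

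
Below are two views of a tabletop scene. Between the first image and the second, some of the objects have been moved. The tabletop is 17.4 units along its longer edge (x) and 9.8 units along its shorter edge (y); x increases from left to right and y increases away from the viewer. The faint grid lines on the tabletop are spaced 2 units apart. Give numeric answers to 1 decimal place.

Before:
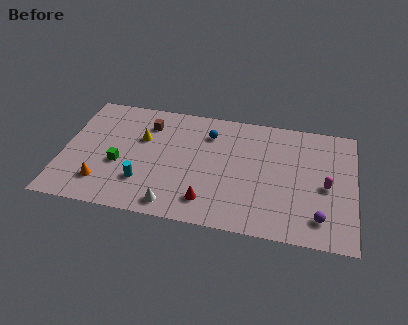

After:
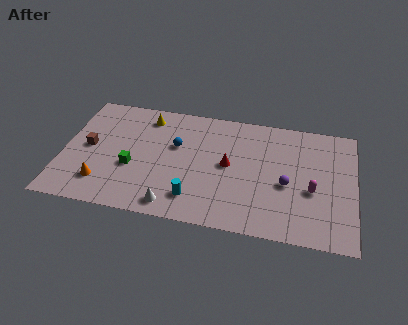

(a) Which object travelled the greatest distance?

the brown cube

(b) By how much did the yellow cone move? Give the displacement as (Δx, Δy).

(0.2, 1.9)

From the two frames, the yellow cone sits at roughly (4.6, 6.3) before and (4.8, 8.2) after.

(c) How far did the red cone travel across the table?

3.4

The red cone moved from about (8.8, 1.9) to (9.9, 5.1), a distance of √(1.1² + 3.2²) ≈ 3.4.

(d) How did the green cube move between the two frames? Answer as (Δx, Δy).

(0.8, -0.1)

The green cube started near (3.4, 3.9) and ended near (4.2, 3.8).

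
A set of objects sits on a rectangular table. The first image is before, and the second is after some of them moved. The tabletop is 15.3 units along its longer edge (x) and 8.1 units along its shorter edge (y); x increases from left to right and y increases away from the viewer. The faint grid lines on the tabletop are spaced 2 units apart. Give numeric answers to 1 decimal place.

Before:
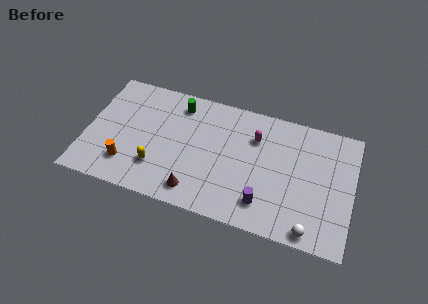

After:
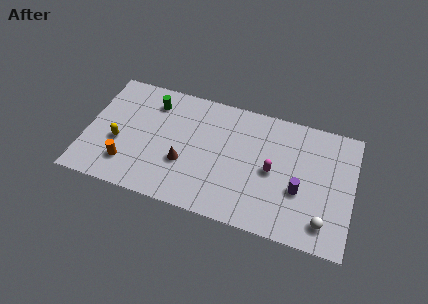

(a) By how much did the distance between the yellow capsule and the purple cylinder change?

+4.2

The distance was about 6.2 in the first image and 10.4 in the second, so they moved 4.2 units further apart.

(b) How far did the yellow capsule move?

2.5

The yellow capsule was near (4.2, 2.2) before and (1.9, 3.2) after, so it travelled √(2.3² + 1.0²) ≈ 2.5 units.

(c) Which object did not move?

the orange cylinder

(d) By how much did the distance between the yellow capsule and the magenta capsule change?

+2.3

The distance was about 6.5 in the first image and 8.8 in the second, so they moved 2.3 units further apart.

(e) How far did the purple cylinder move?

2.4

The purple cylinder was near (10.4, 1.7) before and (12.3, 3.1) after, so it travelled √(1.9² + 1.4²) ≈ 2.4 units.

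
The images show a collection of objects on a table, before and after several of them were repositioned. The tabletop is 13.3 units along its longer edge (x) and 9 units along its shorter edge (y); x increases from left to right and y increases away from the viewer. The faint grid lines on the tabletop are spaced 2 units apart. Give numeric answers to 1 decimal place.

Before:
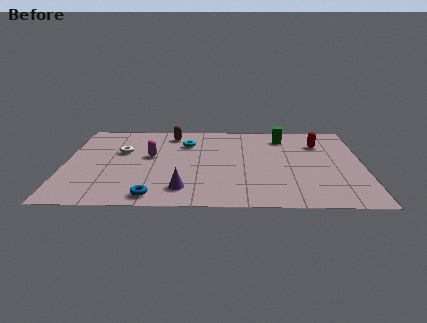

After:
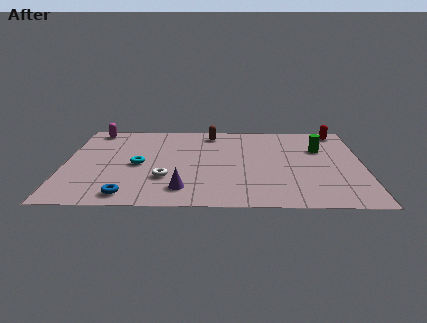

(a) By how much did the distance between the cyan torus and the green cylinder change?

+3.8

The distance was about 4.5 in the first image and 8.3 in the second, so they moved 3.8 units further apart.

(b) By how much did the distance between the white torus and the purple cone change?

-3.4

They were about 4.8 units apart before and 1.4 after — 3.4 units closer together.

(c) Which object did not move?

the purple cone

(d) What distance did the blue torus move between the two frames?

1.1

The blue torus was near (4.0, 1.0) before and (2.9, 1.1) after, so it travelled √(1.1² + 0.1²) ≈ 1.1 units.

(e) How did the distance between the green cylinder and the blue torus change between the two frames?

+1.2

The distance was about 8.6 in the first image and 9.8 in the second, so they moved 1.2 units further apart.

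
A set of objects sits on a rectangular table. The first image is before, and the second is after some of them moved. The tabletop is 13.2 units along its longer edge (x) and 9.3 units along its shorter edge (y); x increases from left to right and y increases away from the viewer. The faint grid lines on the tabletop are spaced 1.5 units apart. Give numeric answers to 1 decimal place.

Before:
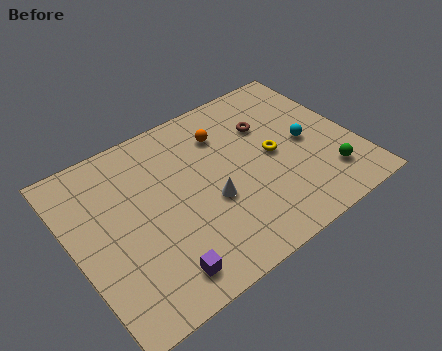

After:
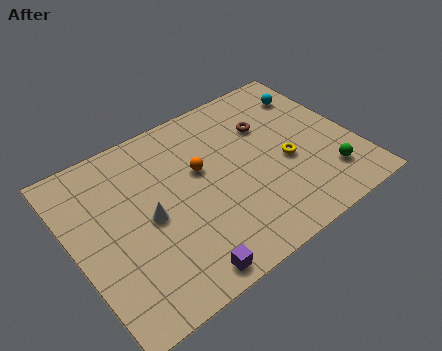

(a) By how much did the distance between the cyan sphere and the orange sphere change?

+1.7

Before: roughly 4.3 units apart; after: 6.0. That's 1.7 units further apart.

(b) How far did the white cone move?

2.9

The white cone was near (6.2, 3.7) before and (3.4, 4.4) after, so it travelled √(2.8² + 0.7²) ≈ 2.9 units.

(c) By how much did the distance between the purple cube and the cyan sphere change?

+1.6

Before: roughly 8.3 units apart; after: 9.9. That's 1.6 units further apart.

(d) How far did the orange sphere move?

2.0

From (7.5, 7.0) to (6.1, 5.6), the orange sphere covered √(1.4² + 1.4²) ≈ 2.0 units.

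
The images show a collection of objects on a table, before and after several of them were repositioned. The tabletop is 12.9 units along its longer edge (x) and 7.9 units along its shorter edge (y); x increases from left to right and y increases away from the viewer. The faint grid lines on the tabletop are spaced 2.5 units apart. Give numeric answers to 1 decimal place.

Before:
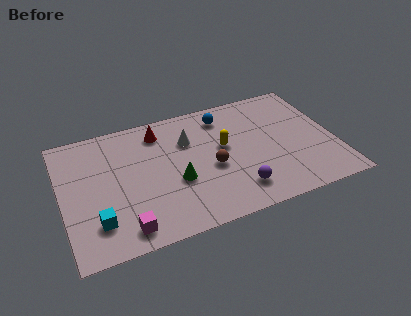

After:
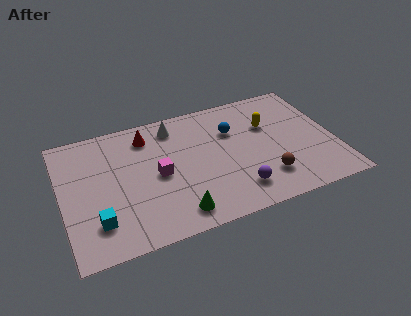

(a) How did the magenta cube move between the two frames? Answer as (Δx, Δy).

(1.8, 2.7)

From the two frames, the magenta cube sits at roughly (2.7, 1.1) before and (4.5, 3.8) after.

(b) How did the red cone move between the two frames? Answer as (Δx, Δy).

(-0.6, -0.1)

The red cone was at about (4.8, 6.5) and moved to about (4.2, 6.4).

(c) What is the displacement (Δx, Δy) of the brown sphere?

(2.4, -1.5)

The brown sphere was at about (7.0, 3.4) and moved to about (9.4, 1.9).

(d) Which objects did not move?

the purple sphere and the cyan cube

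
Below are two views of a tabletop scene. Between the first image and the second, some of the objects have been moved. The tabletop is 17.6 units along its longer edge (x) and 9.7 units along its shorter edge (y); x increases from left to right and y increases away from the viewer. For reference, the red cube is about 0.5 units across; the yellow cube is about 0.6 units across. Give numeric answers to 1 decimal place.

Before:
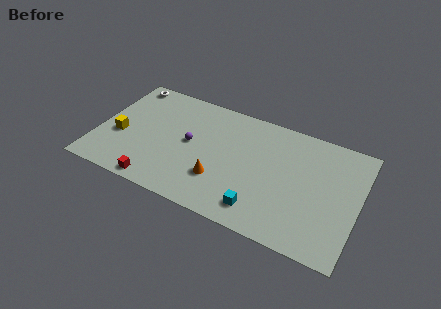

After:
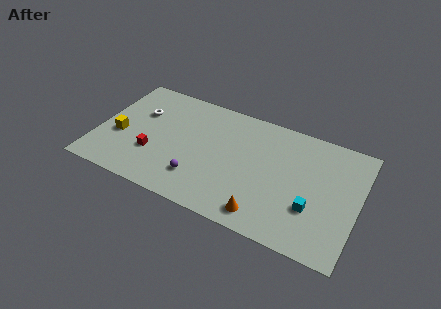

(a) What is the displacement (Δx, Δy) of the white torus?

(1.3, -2.3)

The white torus started near (1.3, 8.7) and ended near (2.6, 6.4).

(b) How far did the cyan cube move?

3.6

The cyan cube was near (11.4, 1.7) before and (14.7, 3.2) after, so it travelled √(3.3² + 1.5²) ≈ 3.6 units.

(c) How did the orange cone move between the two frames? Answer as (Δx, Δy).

(3.2, -1.5)

From the two frames, the orange cone sits at roughly (8.5, 2.9) before and (11.7, 1.4) after.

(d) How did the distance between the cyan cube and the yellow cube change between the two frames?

+3.1

Before: roughly 10.1 units apart; after: 13.2. That's 3.1 units further apart.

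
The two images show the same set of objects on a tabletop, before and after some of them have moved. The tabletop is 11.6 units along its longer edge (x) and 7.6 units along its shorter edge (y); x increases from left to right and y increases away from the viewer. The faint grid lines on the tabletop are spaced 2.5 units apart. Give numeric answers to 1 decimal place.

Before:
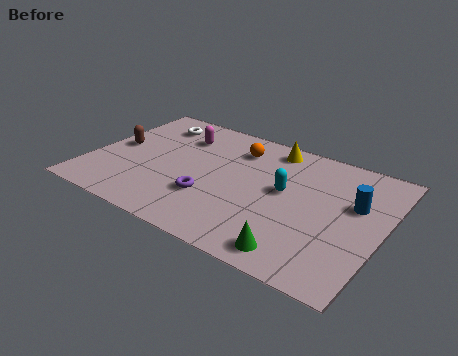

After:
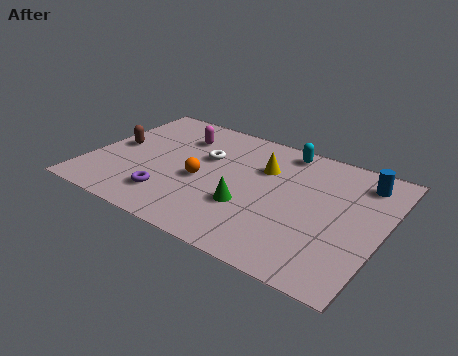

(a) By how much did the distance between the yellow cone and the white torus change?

-2.5

They were about 4.8 units apart before and 2.3 after — 2.5 units closer together.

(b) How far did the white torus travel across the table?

2.7

From (2.0, 6.1) to (4.4, 4.8), the white torus covered √(2.4² + 1.3²) ≈ 2.7 units.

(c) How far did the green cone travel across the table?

2.7

The green cone moved from about (8.7, 1.0) to (6.5, 2.6), a distance of √(2.2² + 1.6²) ≈ 2.7.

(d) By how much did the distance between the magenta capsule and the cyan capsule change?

-0.5

The distance was about 4.7 in the first image and 4.2 in the second, so they moved 0.5 units closer together.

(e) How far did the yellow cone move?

1.4

The yellow cone was near (6.8, 6.6) before and (6.7, 5.2) after, so it travelled √(0.1² + 1.4²) ≈ 1.4 units.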